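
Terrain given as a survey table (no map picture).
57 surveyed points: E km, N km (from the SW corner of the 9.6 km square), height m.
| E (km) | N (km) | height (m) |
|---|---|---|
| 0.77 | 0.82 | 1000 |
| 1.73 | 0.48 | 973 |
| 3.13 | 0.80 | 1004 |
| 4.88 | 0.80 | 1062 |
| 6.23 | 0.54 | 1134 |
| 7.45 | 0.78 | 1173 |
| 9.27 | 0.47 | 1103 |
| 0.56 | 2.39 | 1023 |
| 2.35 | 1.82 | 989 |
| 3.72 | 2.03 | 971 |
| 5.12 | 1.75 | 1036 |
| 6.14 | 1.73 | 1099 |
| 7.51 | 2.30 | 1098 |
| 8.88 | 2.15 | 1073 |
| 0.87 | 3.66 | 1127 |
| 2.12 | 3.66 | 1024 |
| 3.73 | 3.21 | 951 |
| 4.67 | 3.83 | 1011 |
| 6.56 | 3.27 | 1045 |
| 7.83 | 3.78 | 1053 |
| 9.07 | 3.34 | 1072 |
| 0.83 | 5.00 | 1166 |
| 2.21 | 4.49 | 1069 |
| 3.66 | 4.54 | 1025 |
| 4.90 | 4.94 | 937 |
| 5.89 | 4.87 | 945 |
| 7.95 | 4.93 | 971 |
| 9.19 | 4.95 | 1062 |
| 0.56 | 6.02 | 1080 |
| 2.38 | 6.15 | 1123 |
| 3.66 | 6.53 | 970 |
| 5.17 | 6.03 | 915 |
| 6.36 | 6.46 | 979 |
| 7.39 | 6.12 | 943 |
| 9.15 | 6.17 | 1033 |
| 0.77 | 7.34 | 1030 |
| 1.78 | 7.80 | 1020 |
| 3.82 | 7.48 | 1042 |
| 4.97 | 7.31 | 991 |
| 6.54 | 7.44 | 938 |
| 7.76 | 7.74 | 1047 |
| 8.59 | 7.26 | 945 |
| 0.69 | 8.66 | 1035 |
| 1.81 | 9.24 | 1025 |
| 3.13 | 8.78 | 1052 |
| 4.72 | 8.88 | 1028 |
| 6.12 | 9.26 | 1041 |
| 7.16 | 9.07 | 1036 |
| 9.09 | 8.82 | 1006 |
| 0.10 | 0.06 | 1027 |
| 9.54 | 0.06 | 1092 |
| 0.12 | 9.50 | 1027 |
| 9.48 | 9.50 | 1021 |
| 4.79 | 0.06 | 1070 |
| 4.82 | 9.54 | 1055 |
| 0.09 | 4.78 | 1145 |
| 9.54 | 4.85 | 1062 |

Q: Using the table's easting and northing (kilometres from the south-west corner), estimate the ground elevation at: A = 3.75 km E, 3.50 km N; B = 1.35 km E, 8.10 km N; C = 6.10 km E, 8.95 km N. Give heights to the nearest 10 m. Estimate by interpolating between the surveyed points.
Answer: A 950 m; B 1020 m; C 1030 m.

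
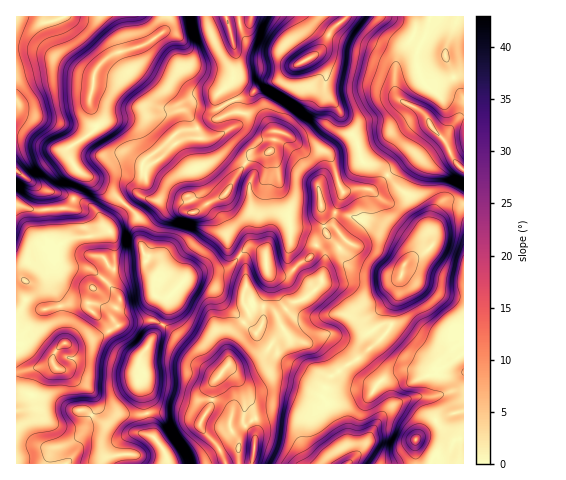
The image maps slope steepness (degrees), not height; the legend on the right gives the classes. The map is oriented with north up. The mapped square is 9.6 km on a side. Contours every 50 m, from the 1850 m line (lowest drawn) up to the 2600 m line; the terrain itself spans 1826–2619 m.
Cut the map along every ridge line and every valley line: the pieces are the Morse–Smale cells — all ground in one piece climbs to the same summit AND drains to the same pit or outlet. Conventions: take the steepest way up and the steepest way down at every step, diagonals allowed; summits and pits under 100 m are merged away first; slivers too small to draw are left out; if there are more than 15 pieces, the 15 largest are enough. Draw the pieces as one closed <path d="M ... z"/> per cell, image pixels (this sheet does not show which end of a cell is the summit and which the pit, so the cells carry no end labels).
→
<path d="M463 16l-117 0-15 15-9 18-10 7 7 5 7 12-1 18 15 20 8 19 9 10 4 20 3 3 15 5 9 8 31-22 19-20 7 7 10 20 7 8 2-1z"/><path d="M231 101l-17 9-15-3-16 2 12 14 4 15-13 0-8 4-23 20-7 3-26-1-21 12-11 2 8 8 14 7 14 12 10-9 4 0 13 4 26 5 11 8 14-5 16 12 6 11 2 14 7 8 4 3 11-9 7 1 9 7 3 18 5 2 13 0 25-20 4-10-23-7-3-4-1-19-8-20-5-33-6-10 4-8 1-12-13-13-11-5-15-2z"/><path d="M167 16l-104 0-8 5-10 2-11-1-12-5-6 1 0 185 2 2 14 5 20 0 15-2 4-4 8-18 2-12-8-9-6-15 29-23 0-7-6-16 6-35 14-13 34-11 16-10 7-8z"/><path d="M339 213l-5 1-1 10 13 18-20 15-4 24-4 6-14 13-12 3-14 12 5 17-23 26-19 9-14 0 16 15 12 3 18-13 17-4 36 19 4-11 31-19 28-28 3-4 1-17 6-14 1-16 4-14 9-11 0-4-9-10-20-11z"/><path d="M314 57l-22 10-13 13-14 2-15 13-18 7 4 10 15 2 11 5 13 13-1 12-4 8 6 10 5 33 8 20 1 19 3 4 23 8 10-11-4-27 13 5 8-21 12-3 17 1 15-14 0-2-8-6-15-5-3-3-4-20-9-10-8-19-15-20 1-18-7-12z"/><path d="M454 200l-12 2-7 9-4 13 1 21-6 7-22 12-15 65-28 28-31 19-4 12 7 2 28-1 11 3 10-12 21-9 13 0 9 4 26 0 13-3-1-12-8-12-4-12 2-8 11-2 0-123z"/><path d="M225 16l-57 0-3 13-13 11-14 8-28 8-11 10-5 8-4 24 2 11 11 11 13 0 45-5 31-8 22 3 16-8 2-1-5-14 6-9 4-12 0-11z"/><path d="M55 258l-20 8-10 15-4-3-5 1 1 131 7-1 4-4 10-29 7-6 11-3-4-9 9-13 16 0 7-2 34-17-5-7 0-5 7-15-10-13-18-16-5-2-24-1z"/><path d="M416 371l-20 2-14 7-10 12-11-3-28 1-8-1-2 9 8 11 14 28 6 18-2 9 67 0 0-25 19-18 12-6 17-4-1-38-12 2-26 0z"/><path d="M290 368l-17 4-18 13-7 0-10-7 7 24 7 8 4 10 0 14-4 29 96 1 3-3 0-6-6-18-14-28-8-11 2-10z"/><path d="M83 174l-7 21-9 13-35 2-16-6 1 74 8 3 10-15 20-8 8 9 27 2 18 14 6-13 0-29-5-10 0-6 13-14 4-7z"/><path d="M140 196l-4 0-9 10 10 10 1 20 6 19 11 4 5 5 0 8-6 13 0 7 3 4 8 2 3-1 19-20 19-7 22-2 11-11-11-12-5-22-14-12-7-3-12 5-11-8-26-5z"/><path d="M241 256l-13 12-22 2-19 7-19 21 0 14-5 13 32 28 8 13 15 10 12-13-2-16 5-13 16-18-5-12 2-38z"/><path d="M344 16l-117 0 10 39 0 11-4 12-6 9 4 12 1 2 13-3 18-14 16-4 13-13 26-14 6-7 7-15 14-13z"/><path d="M154 320l-25 2-45 21-7 2-14-1-10 11 0 9 34 22 17 24 11 4 31 0-2-16-4-14-2-21 4-9 21-29z"/>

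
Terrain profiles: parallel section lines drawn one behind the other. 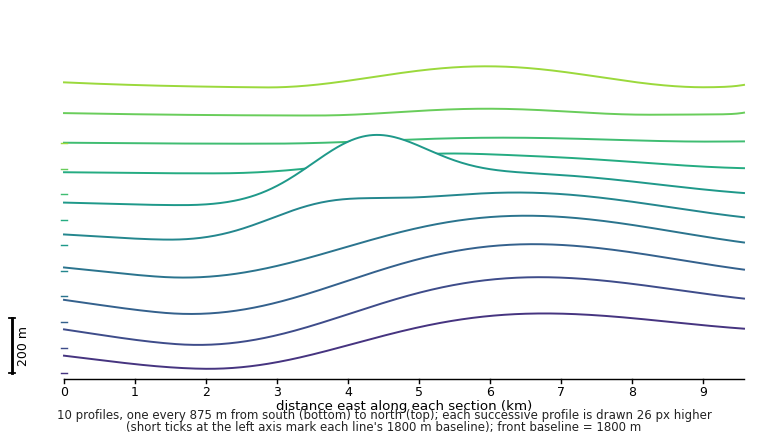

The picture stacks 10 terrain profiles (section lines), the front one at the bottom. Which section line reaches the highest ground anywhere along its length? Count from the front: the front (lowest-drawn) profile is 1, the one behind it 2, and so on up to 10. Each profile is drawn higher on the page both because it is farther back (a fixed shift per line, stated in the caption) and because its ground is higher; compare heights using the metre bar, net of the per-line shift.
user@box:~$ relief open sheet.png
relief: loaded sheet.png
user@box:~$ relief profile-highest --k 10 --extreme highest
6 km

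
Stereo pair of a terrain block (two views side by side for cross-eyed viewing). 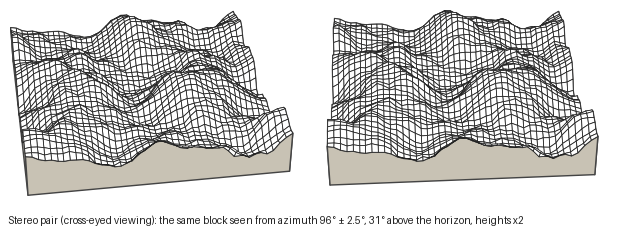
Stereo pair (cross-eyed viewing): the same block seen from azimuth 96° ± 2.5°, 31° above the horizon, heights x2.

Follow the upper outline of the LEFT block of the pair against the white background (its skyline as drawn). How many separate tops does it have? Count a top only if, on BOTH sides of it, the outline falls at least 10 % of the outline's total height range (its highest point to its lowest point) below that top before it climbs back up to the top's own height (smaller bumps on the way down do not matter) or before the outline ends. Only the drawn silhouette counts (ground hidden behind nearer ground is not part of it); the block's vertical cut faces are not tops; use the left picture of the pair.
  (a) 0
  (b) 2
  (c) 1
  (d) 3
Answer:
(b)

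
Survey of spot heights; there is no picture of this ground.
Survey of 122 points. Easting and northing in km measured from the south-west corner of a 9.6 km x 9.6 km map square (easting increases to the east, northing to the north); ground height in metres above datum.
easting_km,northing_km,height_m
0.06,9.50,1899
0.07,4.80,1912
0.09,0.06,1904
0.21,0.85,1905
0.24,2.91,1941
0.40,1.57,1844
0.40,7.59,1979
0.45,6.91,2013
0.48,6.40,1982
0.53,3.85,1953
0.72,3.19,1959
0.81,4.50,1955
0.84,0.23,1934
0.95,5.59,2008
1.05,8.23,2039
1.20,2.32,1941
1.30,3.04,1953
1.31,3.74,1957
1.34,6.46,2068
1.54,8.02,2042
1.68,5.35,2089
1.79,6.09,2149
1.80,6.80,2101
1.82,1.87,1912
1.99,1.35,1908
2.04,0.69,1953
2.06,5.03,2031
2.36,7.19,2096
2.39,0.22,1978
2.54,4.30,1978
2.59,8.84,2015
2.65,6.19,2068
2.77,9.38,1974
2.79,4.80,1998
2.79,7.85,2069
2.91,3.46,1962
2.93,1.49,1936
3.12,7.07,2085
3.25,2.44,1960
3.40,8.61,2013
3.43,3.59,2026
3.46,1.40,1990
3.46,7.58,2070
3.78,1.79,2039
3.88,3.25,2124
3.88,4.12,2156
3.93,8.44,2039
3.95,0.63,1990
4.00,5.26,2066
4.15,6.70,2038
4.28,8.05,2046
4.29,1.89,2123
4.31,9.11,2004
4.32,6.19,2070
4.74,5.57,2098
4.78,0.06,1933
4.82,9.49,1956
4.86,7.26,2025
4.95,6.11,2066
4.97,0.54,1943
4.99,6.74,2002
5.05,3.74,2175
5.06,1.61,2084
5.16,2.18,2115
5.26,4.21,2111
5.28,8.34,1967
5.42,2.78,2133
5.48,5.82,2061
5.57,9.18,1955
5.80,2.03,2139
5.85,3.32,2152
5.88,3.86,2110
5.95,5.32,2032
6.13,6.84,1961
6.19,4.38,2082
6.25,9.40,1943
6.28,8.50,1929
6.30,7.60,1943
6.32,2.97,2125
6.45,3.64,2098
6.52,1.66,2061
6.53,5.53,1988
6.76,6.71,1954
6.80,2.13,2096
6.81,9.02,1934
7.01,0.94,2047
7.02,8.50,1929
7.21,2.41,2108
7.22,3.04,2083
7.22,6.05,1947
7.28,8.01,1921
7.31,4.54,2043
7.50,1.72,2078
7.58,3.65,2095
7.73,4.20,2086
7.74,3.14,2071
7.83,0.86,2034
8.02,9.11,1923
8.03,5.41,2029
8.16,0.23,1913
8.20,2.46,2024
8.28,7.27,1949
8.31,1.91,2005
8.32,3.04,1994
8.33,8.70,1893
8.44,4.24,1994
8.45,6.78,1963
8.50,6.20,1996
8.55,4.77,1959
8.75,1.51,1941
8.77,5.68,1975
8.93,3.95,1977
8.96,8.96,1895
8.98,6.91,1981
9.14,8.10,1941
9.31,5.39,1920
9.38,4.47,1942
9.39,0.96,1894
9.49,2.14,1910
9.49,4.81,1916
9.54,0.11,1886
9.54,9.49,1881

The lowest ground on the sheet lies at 1835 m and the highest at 2175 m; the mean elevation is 2005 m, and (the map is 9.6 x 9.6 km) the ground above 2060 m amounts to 22.6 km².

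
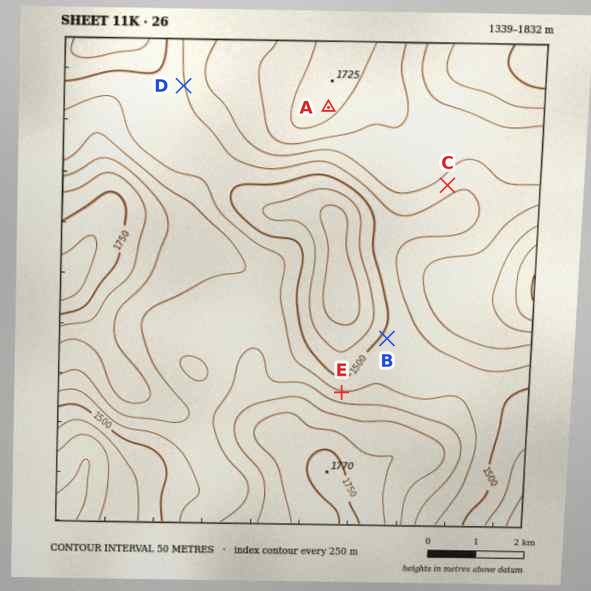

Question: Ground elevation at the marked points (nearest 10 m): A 1720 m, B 1520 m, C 1570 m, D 1550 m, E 1560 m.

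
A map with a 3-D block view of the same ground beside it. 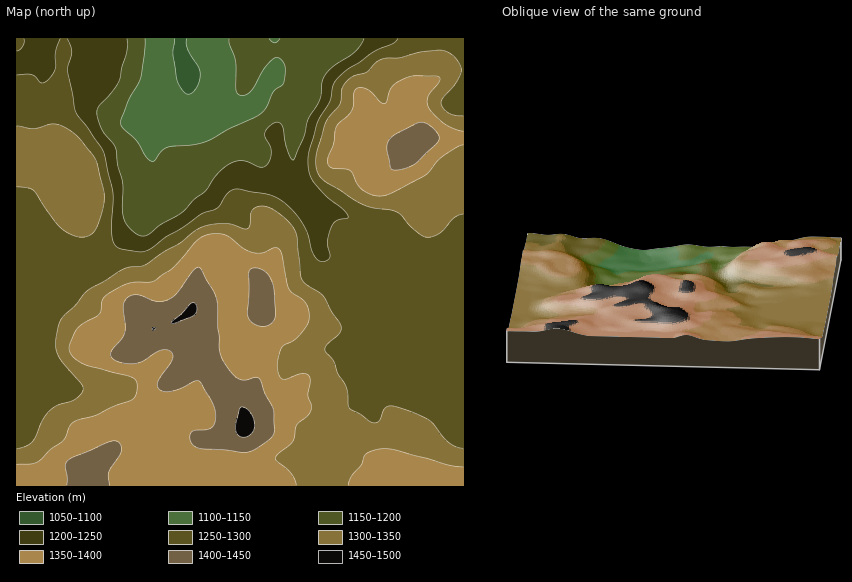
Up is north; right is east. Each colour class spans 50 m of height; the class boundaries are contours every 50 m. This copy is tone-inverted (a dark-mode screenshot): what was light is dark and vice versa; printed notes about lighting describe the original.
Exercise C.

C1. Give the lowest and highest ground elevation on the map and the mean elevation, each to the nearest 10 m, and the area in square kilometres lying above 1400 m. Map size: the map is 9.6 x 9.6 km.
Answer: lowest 1100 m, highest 1460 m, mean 1300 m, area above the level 8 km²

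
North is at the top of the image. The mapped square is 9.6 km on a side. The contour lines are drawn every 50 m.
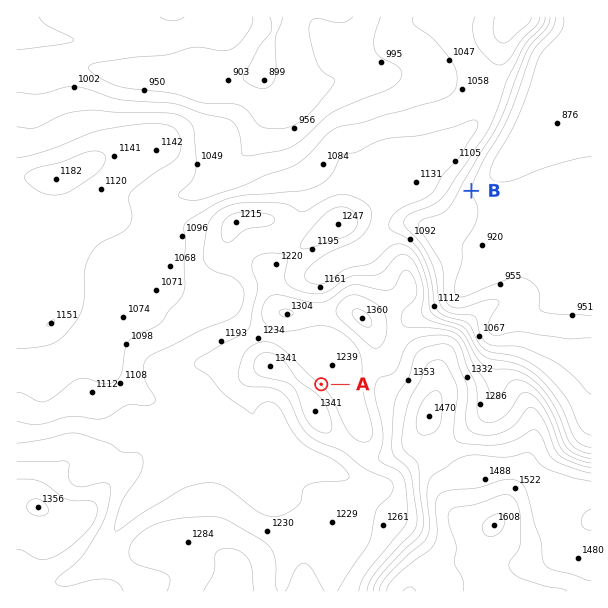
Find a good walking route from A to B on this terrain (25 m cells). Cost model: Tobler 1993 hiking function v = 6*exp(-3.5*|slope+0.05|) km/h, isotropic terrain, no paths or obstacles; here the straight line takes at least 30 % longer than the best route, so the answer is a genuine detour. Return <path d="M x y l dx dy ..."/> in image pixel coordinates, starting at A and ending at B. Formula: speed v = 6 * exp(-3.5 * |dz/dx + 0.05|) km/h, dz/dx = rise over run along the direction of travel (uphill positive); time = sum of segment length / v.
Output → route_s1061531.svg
<path d="M321 384l-1-3 0-51 1-3 0-15 5-9 27-27 12-6 9-9 15-30 13-13 9-5 32 0 12-6 16-16"/>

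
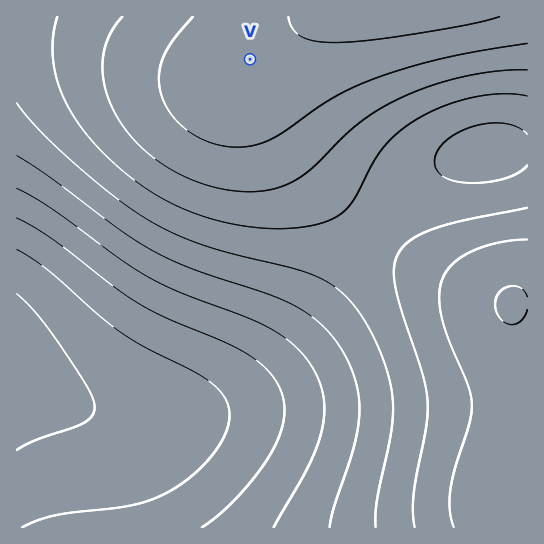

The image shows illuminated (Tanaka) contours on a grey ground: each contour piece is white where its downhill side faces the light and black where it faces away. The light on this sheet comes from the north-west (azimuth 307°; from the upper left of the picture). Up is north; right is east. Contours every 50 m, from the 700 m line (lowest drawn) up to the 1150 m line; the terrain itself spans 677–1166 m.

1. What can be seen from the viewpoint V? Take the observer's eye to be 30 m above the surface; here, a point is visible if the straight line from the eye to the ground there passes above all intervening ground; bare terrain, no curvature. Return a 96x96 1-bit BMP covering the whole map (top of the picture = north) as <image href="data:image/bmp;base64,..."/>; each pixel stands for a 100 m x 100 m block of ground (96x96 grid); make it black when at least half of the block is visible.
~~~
<image width="96" height="96" href="data:image/bmp;base64,Qk2+BAAAAAAAAD4AAAAoAAAAYAAAAGAAAAABAAEAAAAAAIAEAAATCwAAEwsAAAIAAAAAAAAA////AAAAAAAAAAAAAf///////wAAAAAAAH///////8AAAAAAAB///////+AAAAAAAA////////AAAAAAAAP///////gAAAAAAAH///////wAAAAAAAD///////4AAAAAAAA///////8AAAAAAAAf//////8AAAAAAAAP//////8AAAAAAAAH//////8AAAAAAAAD//////8AAAAAAAAB//////8AAAAAAAAA//////8AAAAAAAAA//////8AAAAAAAAAf/////8AAAAAAAAAP/////8AAAAAAAAAH/////8AAAAAAAAAH/////8AAAAAAAAAD/////8AAAAAAAAAD/////8AAAAAAAAAB/////8AAAAAAAAAB/////8AAAAAAAAAA/////4AAAAAAAAAA/////4AAAAAAAAAA/////wAAAAAAAAAA/////gAAAAAAAAAAf////gAAAAAAAAAAf////AAAAAAAAAAAf////AAAAAAAAAAAf///+AAAAAAAAAAAf///+AAAAAAAAAAAf///+AAAAAAAAAAAf///+AAAAAAAAAAAf///+AAAAAAAAAAAf////AAAAAAAAAAAf////AAAAAAAAAAAf////AAAAAAAAAAAf////gAAAAAAAAAAf////gAAAAAAAAAAf////wAAAAAAAAAAf////wAAAAAAAAAAf////4AAAAAAAAAAf////8AAAAAAAAAAf////8AAAAAAAAAAf////8AAAAAAAAAAf////8AAAAAAAAAAf////8AAAAAAAAAAf////8AAAAAAAAAAf////8AAAAAAAAAAf////8AAAAAAAAAAP////8AAAAAAAAAAP////8AAAAAAAAAAH////8AAAAAAAAAAD////8AAAAAAAAAAB////8AAAAAAAAAAAf///8AAAAAAAAAAAH///8AAAAAAAAAAAA///8AAAAAAAAAAAAH//8AAAAAAAAAAAAAf/8AAAAAAAAAAAAAD/8AAAAAAAAAAAAAAP8AAAAAAAAAAAAAAA8AAAAAAAAAAAAAAAMAAAAAAAAAAAAAAAAAAAAAAAAAAAAAAAAAAAAAAAAAAAAAAAAAAAAAAAAAAAAAAAAAAAAAAAAAAAAAAAAAAAAAAAAAAAAAAAAAAAAAAAAAAAAAAAAAAAAAAAAAAAAAAAAAAAAAAPwAAAAAAAAAAAAAB/8AAAAAAAAAAAAAH/+AAAAAAAAAAAAAf//AAAAAAAAAAAAA///gAAAAAAAAAAAD///wAAAAAAAAAAAH///4AAAAAAAAAAAP///8AAAAAAAAAAAP///+AAAAAAAAAAAf////AAAAAAAAAAA/////gAAAAAAAAAA/////4AAAAAAAAAB/////+AAAAAAAAAB//////gAAAAAAAAB//////8AAAAAAAAD///////gAAAAAAAD///////8AAAAAAAD////////8AAAAAAB///////////8AAAB//////////4AAAAA//////////gAAAAAP/////////gAAAAAD/////////AA="/>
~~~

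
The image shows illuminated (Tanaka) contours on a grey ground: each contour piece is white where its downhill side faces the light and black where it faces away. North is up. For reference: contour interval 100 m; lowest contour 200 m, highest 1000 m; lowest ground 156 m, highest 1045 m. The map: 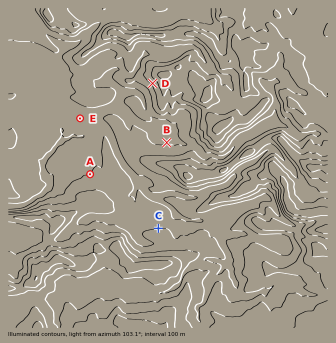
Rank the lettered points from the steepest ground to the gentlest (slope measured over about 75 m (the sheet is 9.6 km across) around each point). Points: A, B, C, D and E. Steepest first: D C A B E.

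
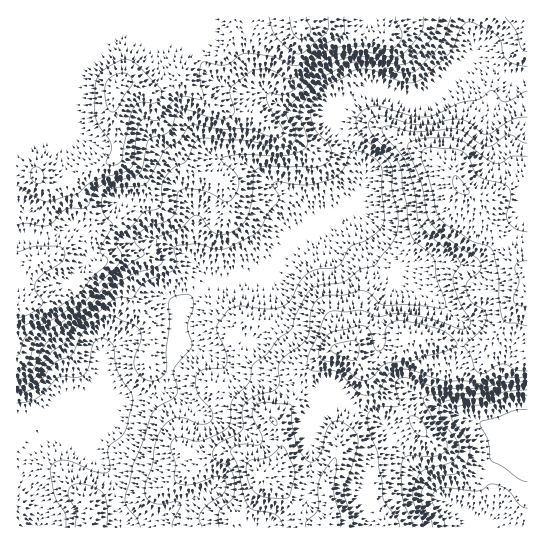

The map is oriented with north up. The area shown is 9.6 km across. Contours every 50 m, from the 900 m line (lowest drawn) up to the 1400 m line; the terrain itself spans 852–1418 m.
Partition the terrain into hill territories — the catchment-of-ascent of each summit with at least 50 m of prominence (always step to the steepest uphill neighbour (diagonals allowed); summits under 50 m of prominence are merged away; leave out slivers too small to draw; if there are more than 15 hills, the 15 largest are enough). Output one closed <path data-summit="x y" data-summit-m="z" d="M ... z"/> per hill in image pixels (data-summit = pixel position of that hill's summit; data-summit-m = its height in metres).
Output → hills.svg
<path data-summit="114 89" data-summit-m="1418" d="M201 16l-185 1 1 511 22-1 0-25-7-13-12-14 0-9 13-21 18-16 8-27 3-5 5-2 35 0 9 4 19 0 27-4 10-6 5-28 13-16 18 2 24-12 23 5 7-9 4-10 2-38-2-6-13 1 22-11 32-34 47-24 7-7 5-12 3-9-1-12-24-40-11-10-3-6-24 0-11-2-11-6-16-13-28-1-14-7-12-10-10-20 2-12z"/><path data-summit="527 295" data-summit-m="1318" d="M473 59l-6 1-37 32-8 4-20 1-21-6-14 0-18 10-6 6-6 12 0 8 12 18 15 28 0 8-5 16-10 12 7 10 9 32 8 11 20 18 41 17 26 24 3 8-3 24-5 12 0 17 2 25 7 8-9-2-24-12-12-2-5 2-27 28 18 29 31 32-17-15-10-6-24-1-11 3-7 7-4 12 5 36 2 2 111 0 10-13 2-8-4-37 6-11 7 0 12 5 14-1 0-386-17 0-21-12z"/><path data-summit="261 474" data-summit-m="1236" d="M191 345l-6 0-12 13-6 31-6 4-31 6-19 0-9-4-35 0-8 7-7 24-4 7 26 8 35 32 6 13 1 23 5 19 248 0-6-38 4-12 7-7 11-3 24 1 10 6 13 11-27-28-22-35-8-6-25-10-4-7-43-16-32-3-37-8-24-20z"/><path data-summit="349 350" data-summit-m="1269" d="M350 209l-48 24-32 34-22 11 13-1 2 6-2 38-4 10-7 9-23-5-20 10-11 2 18 9 20 17 37 8 32 3 38 13 6 4 3 6 25 10 11 11 28-27 5-2 12 2 32 15-6-9-2-25 0-17 5-12 3-22-3-10-26-24-41-17-20-18-10-16-7-27z"/><path data-summit="301 29" data-summit-m="1414" d="M374 16l-172 0-1 26-2 12 10 20 12 10 18 8 24 0 16 13 15 7 31 1 3 6 9 8 0-8 6-12 26-18-4-12 0-12 3-12 1-32z"/><path data-summit="87 502" data-summit-m="998" d="M54 433l-7 0-10 8-9 10-8 15 0 9 12 14 7 13 0 25 80 1-4-42-6-13-27-26z"/><path data-summit="527 17" data-summit-m="1123" d="M527 16l-57 0-1 14 4 21-4 7 21 7 21 12 16-1z"/>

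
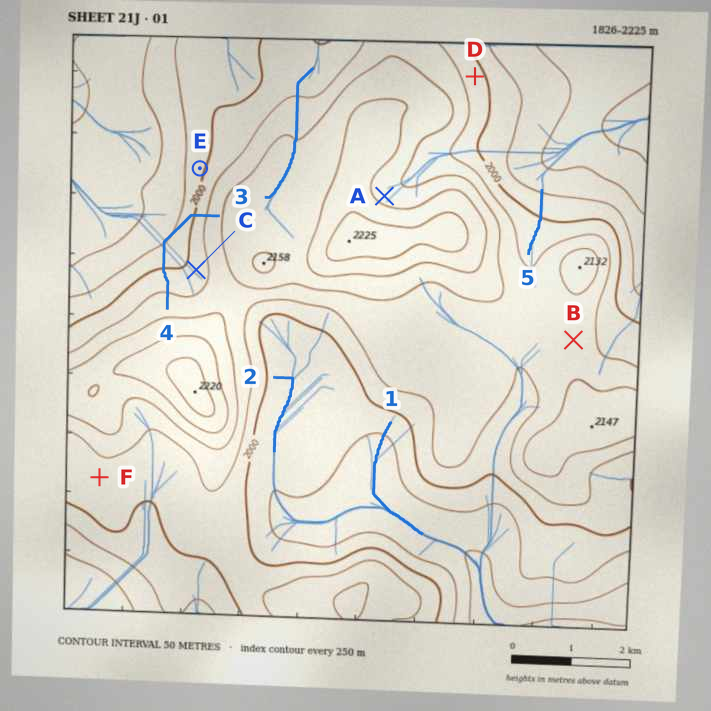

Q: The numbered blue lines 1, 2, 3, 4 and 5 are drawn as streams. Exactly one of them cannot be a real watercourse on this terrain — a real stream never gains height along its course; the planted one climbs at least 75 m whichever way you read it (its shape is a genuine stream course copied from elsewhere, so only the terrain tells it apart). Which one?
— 4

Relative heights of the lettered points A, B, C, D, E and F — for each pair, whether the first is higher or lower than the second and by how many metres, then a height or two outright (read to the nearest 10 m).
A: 140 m higher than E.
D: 110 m lower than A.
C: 110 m lower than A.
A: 90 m higher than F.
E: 80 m lower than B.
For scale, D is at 2020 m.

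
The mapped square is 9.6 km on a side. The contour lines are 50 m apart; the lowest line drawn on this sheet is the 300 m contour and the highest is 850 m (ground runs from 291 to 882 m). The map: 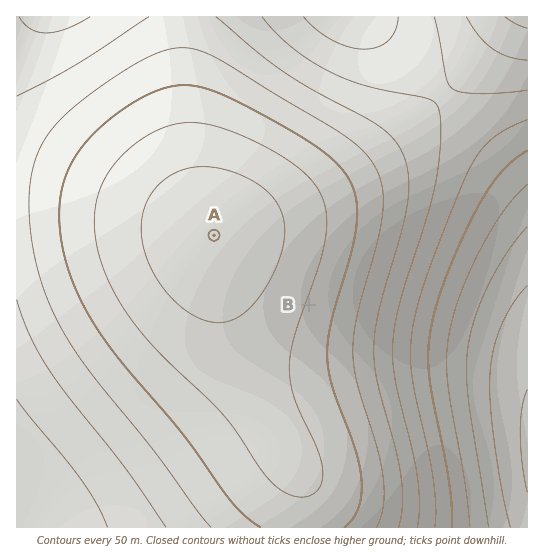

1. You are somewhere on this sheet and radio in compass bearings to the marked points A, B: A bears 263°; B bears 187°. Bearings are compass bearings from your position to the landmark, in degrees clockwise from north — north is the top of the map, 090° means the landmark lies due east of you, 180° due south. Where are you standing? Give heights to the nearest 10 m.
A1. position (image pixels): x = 319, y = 222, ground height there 810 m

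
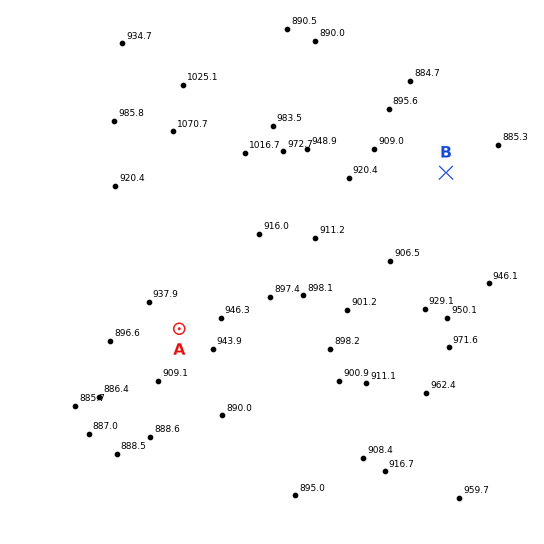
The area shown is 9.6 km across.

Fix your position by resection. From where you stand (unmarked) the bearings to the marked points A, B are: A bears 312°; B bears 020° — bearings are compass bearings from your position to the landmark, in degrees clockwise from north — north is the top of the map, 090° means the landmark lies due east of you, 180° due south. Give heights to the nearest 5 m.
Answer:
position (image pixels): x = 337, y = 471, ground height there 900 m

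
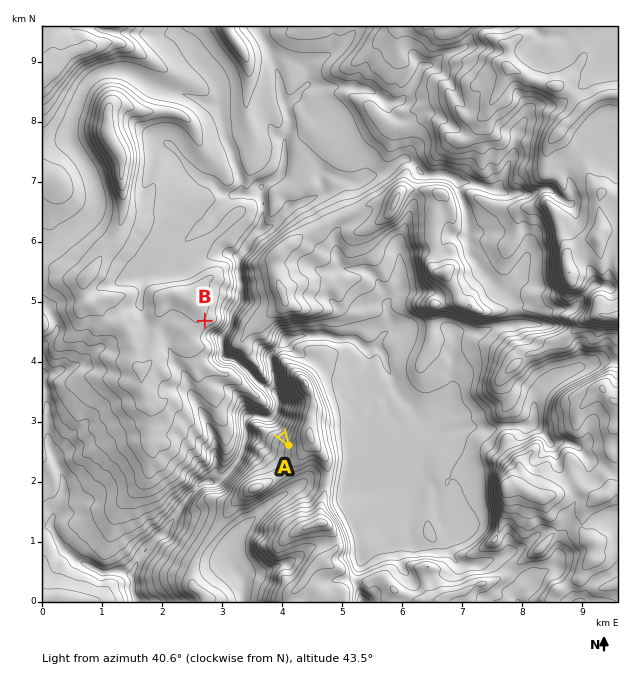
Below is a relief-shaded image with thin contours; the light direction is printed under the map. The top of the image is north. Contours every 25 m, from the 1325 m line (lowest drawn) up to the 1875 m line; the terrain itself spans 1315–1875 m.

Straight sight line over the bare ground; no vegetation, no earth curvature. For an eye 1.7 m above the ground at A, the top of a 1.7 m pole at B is in view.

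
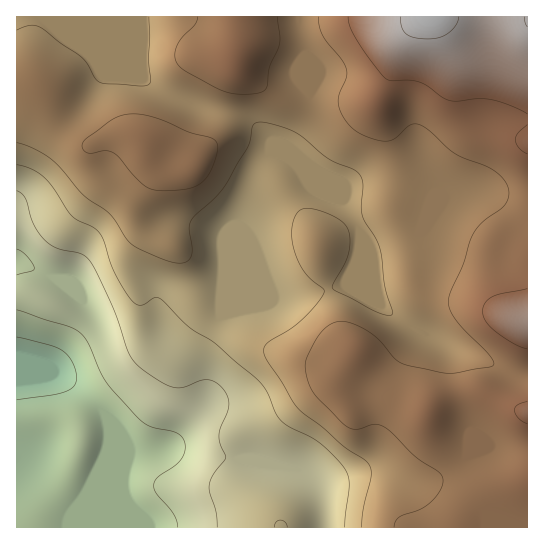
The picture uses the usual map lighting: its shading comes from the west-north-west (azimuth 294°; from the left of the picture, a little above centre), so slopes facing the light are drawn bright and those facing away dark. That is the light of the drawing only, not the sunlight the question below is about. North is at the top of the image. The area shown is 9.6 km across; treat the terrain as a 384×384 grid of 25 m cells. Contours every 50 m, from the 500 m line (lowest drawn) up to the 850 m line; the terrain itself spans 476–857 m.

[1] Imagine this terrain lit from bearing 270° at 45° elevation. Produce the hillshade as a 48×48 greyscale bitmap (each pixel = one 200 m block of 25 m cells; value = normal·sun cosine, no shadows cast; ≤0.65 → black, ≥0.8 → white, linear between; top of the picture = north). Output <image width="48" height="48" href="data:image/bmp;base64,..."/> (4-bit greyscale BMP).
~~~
<image width="48" height="48" href="data:image/bmp;base64,Qk32BAAAAAAAAHYAAAAoAAAAMAAAADAAAAABAAQAAAAAAIAEAAATCwAAEwsAABAAAAAAAAAAAAAAABEREQAiIiIAMzMzAERERABVVVUAZmZmAHd3dwCIiIgAmZmZAKqqqgC7u7sAzMzMAN3d3QDu7u4A////AGZVVmZmZnmqqqqZmGQiWe/8p2Z3dlVmZnZlVmZmZomqqqmZh2QiWe/8l2Z3dmZmZndmVWZmaJmamZmYdlQzat/8l3d3d2Zmd3d3ZVZmiZmZmZh3ZVRFet/sl3d4d3d3d3eIdUVmiZiZqYdmVVVWit7bmIiHd3d3iGeIhkVmeIiJqodlVmZnm93LqYh3Zmd4iGZ5l0RWZ3eKu5dmZmZ4rNypmZh2VWZ3iGZ5mENWZ3eKy5dmZ3d5zdqHiZh1VWZniGZ4mENGeHeJu6h3eIiKzclmiZhkRFZ4mWZ4h0NWiYd4mZiIiZmrzbdVeJhjNFeJmXd3dkRoqpd3eImZmru7y5ZVeJhjNGiaqXdndmaKqodmZniZq93bqXVWd4hkRXiIiGZneImqqYd1VniavO7bl2VWZ3h1VndmZmZnmru6mYh1VXiave7Kh1VVZndlV3ZUVmZnnNy6mYdlVnmrzdyph2VEVWZUVnZWd2ZnrdyqqYdmZoq7vMuYiHZDREREV4iIiHd4rMuruXZ3d5qqqqqYiIZCIiM0aKqqmXd4mqmsuGZ4iImZiZqpmIYxASNWmru6mHeIiIi9yGaIh3iHd4q7qHQgAkV5rMu5iHh3ZmnOyGaIhmZmZ4m7qFMRNXeJvMuph3d2RGrvx1aIdVZmZnmrqFIkaJiJq7qYd3ZURYz+plaIdVVmZnial0RWiph4q7mHdmVEVq79lleIZEVmZnmZdVVmm5dnmql3Z2ZWaM/8hmeHU0VmZoqpZEVnq4Znmph3d3d3ec/rh3h1MTVmZ5u5YzVnqoZniZh3d5mYeK3bmIhzACVmaKu5YyRXqoZniZh3d6q5d5vcqIdSACVmaKu5UyNYqXZniZh2d6u6h4rdp2ZSADVmeauoUyRpqHZmeJh2Z6q6mIrMllVDESRmeKqXUzWJl2ZmeIh3d5qqqpq7hUREIRNWeJmGVFeal2VmZ4iHd5q7y7qZhlVEIQFGeIdlVWiqhlVmZneIiJq83LmHd2ZUMAAleHZVZmiqh2VWZmeImZq93Kh3iHZlQQAUeHVWZmiql2VmZmeJmYm8y5dniHZmUgADZ2VWZ3iZh2Vmd3eJmYmrunZoh2VmYwACVmZniHeIhlVnd3iJmYiaqXZnh2VWZCABNWZ4mId3dVV4iIiJiIiIiHd3d2VEVDEAJWeJmYiHVEV5mIeIiHd3Z3eHdlQzNEMiNneIiZmHQzaJmHd3d3dlVWiHZUMjNWVEZ3d3iaqXQjaJh2Znd3dlM1d3ZDM0V3dmZ2VWiaunQjeZdlZnd3ZUIjVmVEVmeJhlVURWibuoU0eIdlZnd2ZUISRWVniImZhkIjRWeaupdVeIdmZnd2ZDISRmZoqpmZhjESRWaKu6h2Z3dlVmZmVDMjVmZqy6mIhSECRWeazLl2ZnZlVmZlVDNFZmZq3KiIhjIRNGirzLl2ZmVVVmd2VEVmZmZpy5iIhkMRJHm7y6mHZlVEVnd2VVZmZmZpu5iJh1MhJYu7uqmHZlREVnd2ZmZmZmZpuoiJh1MhNpvLqpmHdlREVndw=="/>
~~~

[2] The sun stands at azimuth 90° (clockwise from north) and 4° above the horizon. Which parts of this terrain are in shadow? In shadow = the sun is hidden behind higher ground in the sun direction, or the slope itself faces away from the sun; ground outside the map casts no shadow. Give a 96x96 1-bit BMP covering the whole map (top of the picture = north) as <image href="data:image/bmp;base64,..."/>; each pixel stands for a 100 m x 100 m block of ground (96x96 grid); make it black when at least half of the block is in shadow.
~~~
<image width="96" height="96" href="data:image/bmp;base64,Qk2+BAAAAAAAAD4AAAAoAAAAYAAAAGAAAAABAAEAAAAAAIAEAAATCwAAEwsAAAIAAAAAAAAA////AAAAAAAAAAAPgAAD//AAAAAAAAAHAAAD//AAAAAAAAAAAAAD//AAAAAAAAAAAAAH//AAAAAAAAAAAAAH//AAAAAAAAAAAAAH//AAAAAAAAAAAAAH//AAAAAAAAAAAAAH//AAAAAAAAAAAAAP//AAAAAAAAAAAAAP//AAAAAAAAAAAAAP/+AAAAAAAAAB4AAP/8AAAAAAAAAH4AAP/4AAAAAAAAAP8AAf/wAAAAAAAAAP8AB//gAAAAAAAAAP8AD//gAAAAAAAAAH8AP//AAAAAAAAAAD8Af//AAAAAAAAAAAAB///AAAAAAAAAAAAH//+AAAAAAAAA4AAf//+AAAAAAAAB4AD///8AAAAAAAAD4AH///wAAAAAAAADwAP///gAAAAAAAADAAP///AAAAAAAAAMAAf//+AAAAAAAAf8AAf//+AAAAAAAD/4AAf//8AAAAAAAD/4AAP//4AAAAAAAH/4AAP//wAAAAAAAH/xgAP//wAAAAAAAP//gAH//gAAAAAAAP//wAD//gAAAAAAAH//wAA8AAAAAAH/AD//wAAAAAAAAA//AA//wAAAAYAAAD/+AAH/wAAAB/AAAP/8AAH/wAAAD/gAAf/4AAH/wAAAD/gAAf/wAAH/wAAAB/wAAf/wAAP/wAAAA/wAAP/gAAP/gAAAAPgAAD/gAAf/gAAAAAAAMB/AAA//gAAAAAAAcA+AAB//AAAAAAAA8AOAAD//AAAAAAAA8AAAAH//AAAAAAAA8AAAAP/+AAAAA8AA8AAAAP/+AAAAB8AA4AAAAf/+AAAAD8AA4AAAA//+AAAAH8AA4AAAA///AAAAP8AA4AAAB8//gAAAP8ABwAAAD8f/gAAAP8AAwAAAD8P/gAAAP8AAAAAAD8P/gAAAH4AAAAAAB8P/gAAADwAAAAAAA8P/AAAAAAAAAAAAAcf/AAAAAAAAAAAAA//+AAAAAAAAAAAAD//AAAAAAAAGAAAAD//AAAAAAAAOAAAAD//AAAAAAAAOAAAAD//AAAAAAAAEAAAAD/+AAAAAAAAAAAAAD/+AAAAAAAAAAAAAD/8AAAAAAAAAAAAAD/8AAAAAAAAAAAAAD/4AAAAAAAAAAAAAA/4AAAAAAAAAAAAAADwAAAAAAAAAAAAAAAAAAAAAAAAAAAAAAAAAAAAAAAAAAAAAAAAAAAAAAAAAAAAAAAAAAAAAAAAAAAAAAAAAAAAAAAAAAAAAAAAAAAAAAAAAAAAAAAAAAAAAAABgAAAAAAAAAAAAAAHwAAAAAAAAAAAAAAP4AAAAAAAAAAAAAAP4AAAAAAAAAAAAAAP4AAAAAAAAAAAAAAH4AAAAAAAAAAAAAAH8AAAAAAAAAQAAAAH+AAAAAAAAD4AAAAP+AAAAAAAAH8AAAAf/AAAAAAAAH8AAAA//AAAAAAAAP8AAAA//AAAAAAAAP8AAAB/+AAAAAAAAH8AAAD/+AAAAAAAAH8AAAD/+AAAAAAAAD4AAAD/8AAAAAAAAD4AAAH/wAAAAAAAAD4AAAH/gAAAAAAAAD4AAAH/AAAAAA="/>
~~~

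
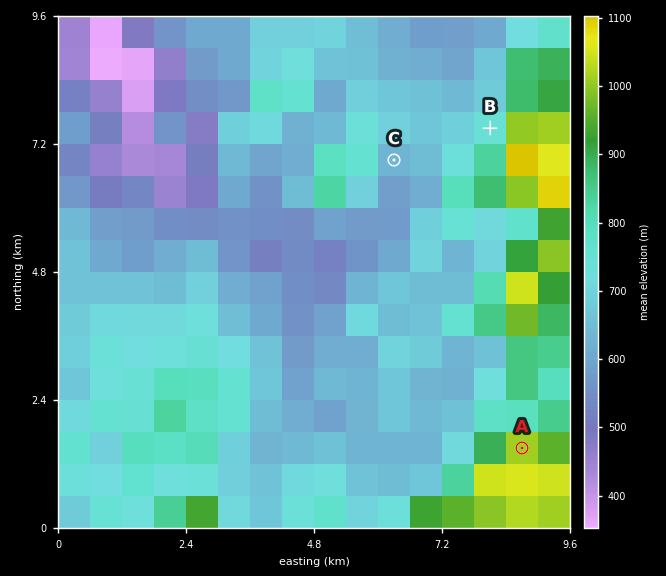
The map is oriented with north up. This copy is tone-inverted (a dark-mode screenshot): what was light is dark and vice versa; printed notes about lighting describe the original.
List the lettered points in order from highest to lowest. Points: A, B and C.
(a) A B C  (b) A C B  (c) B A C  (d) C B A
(a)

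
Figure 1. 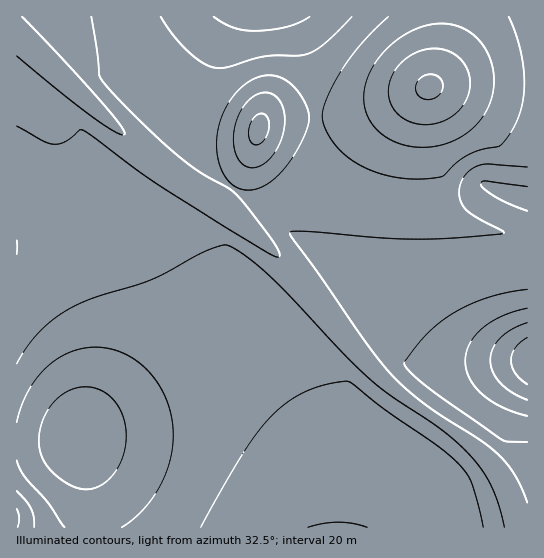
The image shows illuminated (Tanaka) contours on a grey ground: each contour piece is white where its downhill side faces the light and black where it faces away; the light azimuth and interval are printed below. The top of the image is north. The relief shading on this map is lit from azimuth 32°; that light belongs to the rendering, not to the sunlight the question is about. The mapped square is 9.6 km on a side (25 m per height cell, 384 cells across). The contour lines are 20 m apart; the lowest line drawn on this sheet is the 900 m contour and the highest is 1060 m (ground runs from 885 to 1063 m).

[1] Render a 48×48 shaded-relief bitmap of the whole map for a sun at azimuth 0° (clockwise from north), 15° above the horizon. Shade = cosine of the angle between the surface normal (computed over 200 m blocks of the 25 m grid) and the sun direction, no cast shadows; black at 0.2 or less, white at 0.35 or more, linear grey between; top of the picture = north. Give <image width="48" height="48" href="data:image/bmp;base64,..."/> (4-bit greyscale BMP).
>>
<image width="48" height="48" href="data:image/bmp;base64,Qk32BAAAAAAAAHYAAAAoAAAAMAAAADAAAAABAAQAAAAAAIAEAAATCwAAEwsAABAAAAAAAAAAAAAAABEREQAiIiIAMzMzAERERABVVVUAZmZmAHd3dwCIiIgAmZmZAKqqqgC7u7sAzMzMAN3d3QDu7u4A////AHd4iIiId3ZmZVVVVVVVVVVVVVVVVmZUV4iIiIiId3ZmZVVVVVVVVVVVVVVVVmZEZ7qZiIiId3ZmZlVVVVVVVVVVVVVVVmU0aLqZiIiId3dmZmVVVVVVVVVVVVVVVmQ1eKmYiIiHd3dmZmVVVVVVVVVVVVVVZkJGiYiIh3d3d3ZmZmZVVVVVVVVVVVVVVCJYmHd3d3d3d2ZmZmZlVVVVVVVVVVVVMiV6p2ZmZmZmZmZmZmZmVVVVVVVVVVVTElermGZmZmZmZmZmZmZmZVVVVVVVVVQhJYu6iVVVVVVVZmZmZmZmZVVVVVVVVCETabypmlRVVVVVVVZmZmZmZlVVVVVVQhJXrLqaq0RERERFVVVWZmZmZlVVVVVTETaLupmavERERERERVVVZmZmZlVVVVUxJHm7mImavEQzMzRERVVVVmZmZVVVVVMSR6qYd4iaq0MzMzNERFVVVVZmVVVVVUEleqhmZ3eImUMzMzM0RFVVVVVVVVVVVCJHmXZmZmZmZkQzMzNERFVVVVVVVVVVUiR5l1VVVVVEQ0RDMzNERFVVVVVVVVVVIUaZdVVVVEMyIUREQ0RERFVVVVVVVVVTE2iXVVVVRDMhAFRERERERVVVVVVVVVVBNYl1VVVURDIhAFVEREREVVVVVVVVVVQSV5hlVVVURDMhAFVVRERFVVVVVVVVVUIkeYZVVVVVRDMiEVVVVVVVVVVVVVVVVSE2iWVVVVVVREQzIlVVVVVVVVVVVVVVUhNol1VVVVVVVUREM2VVVVVVVVVVVVVUITWJdVVVVVVVVVVERGZVVVVVVVVVVVVCE1iYVVVVVVVVVVVVVWZlVVVVVVVVVVMQJYmGVVVVVVVVVVVVVWZmVVVVVVVVVTEDWJhlVVVVVVVVVVVmeGZmZVVVVVVVQgE1iYZVVVVVVURVVWeImWZmZVVVVVVTECRoh1VVVVVUREREVomZqmZmZlVVVVUhE1eHVEVVVVVEREREV4mZmGZmZmVVVUISRol0I0RVVVREREREVnh2VGZmZmVVUxE1iZdCEjRVVVRERDMzNEQyEWZmZmZlMRRpqXQxESRFVVREQzMzIRAAAVZmZmZTEkeal1UyESNFVVREMzMjIQAAElVWZmUhJXqoZmVDIiNFVVREMyIiIQASNFVVZlITWKqGZmZlQzRVVVREMiISIiI0VVVVVCE2ipdmZnd3ZVVVVVVEMiERIjNEVVVVQhNoqXZmZniJmHZmZlVUQyIRIjNEVVVUIUaal2ZmZ3iaupd2ZmZVRDMiMzRFVVVCFGmpdmZmd3iry6mHd2ZmVVREREVVVlQiR5qWZmZnd3irzLmId3d3d3ZmZmZmZkIkeahmZmZ3d4iavLqYiHeIiIiIh3dmZhJHmoZmZmd3d4iau7qYiIiImZqqmId3ZiR5qGZmZnd3eIiZqqqZiIiJmqqqqYh3dleqhmZmZnd3eIiZqqmZmImZmqqqqZiHd3qoZmZmZ3d3iIiZmZmZmZmZmaqqqZiHd5uWZmZmZ3d3iIiJmZmZmZmZmZqqmYiHdw=="/>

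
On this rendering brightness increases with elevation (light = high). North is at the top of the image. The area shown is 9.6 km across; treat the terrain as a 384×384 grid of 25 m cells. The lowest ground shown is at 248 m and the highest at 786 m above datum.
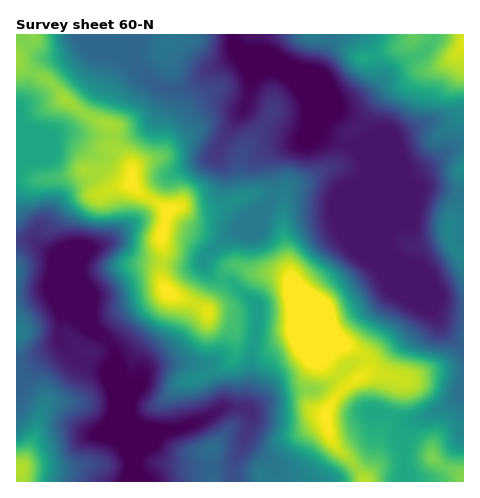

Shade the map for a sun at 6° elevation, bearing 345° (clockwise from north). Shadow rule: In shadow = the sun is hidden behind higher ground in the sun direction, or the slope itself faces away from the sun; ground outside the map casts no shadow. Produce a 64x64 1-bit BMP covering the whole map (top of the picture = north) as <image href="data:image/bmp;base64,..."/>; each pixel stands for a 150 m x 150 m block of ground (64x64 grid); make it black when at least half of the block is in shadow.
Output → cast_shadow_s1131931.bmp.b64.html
<image width="64" height="64" href="data:image/bmp;base64,Qk0+AgAAAAAAAD4AAAAoAAAAQAAAAEAAAAABAAEAAAAAAAACAAATCwAAEwsAAAIAAAAAAAAA////AAAAAAA+HwAAAH8AEDw+AAAA/wA4AAAAAAD/ABAAAAAAAf4AAAAAAAGD/AAAAOAAAcP4AYAB+B/zwHD/wAH4H//gAf/wA/g//+AD//gH+D//8AP/+AP4H//4B//8AAAH//gD//wAAAP//BP//AAAAf/8efh8AAAf//x8YBwAAD///H4ADAAAP//x/wAAYAB//oH/AADwAP/+gL8AAPgB//6ADAAAeAP//IAAAAAYA//8AAAAAAAH//wAAAAAAAP/jAAAAAAAB3+AMAAAAAH/DwBwAAAAJ/8AAHAAAAB//wAA8AAAAH//AAHgAAAAf/8AAwAAAAAf/gPgAAAAAB/+B/AAAAAAP/8H8AAAAAB//43wAAAAAP//w/AAAAAA///D4AAAAAD//+PAAAAAAP//48EAAAAA///zwcAAAAD///AA4AAAAP8HwAAgOAAA/wGAAAA8AAAfAAAAABwAAAAADAAADgAAAAAeAAAAAHAAAA4wAAAA+AAAAHAAAA/8AAAAeAAAD/8AAAB4AAAfzwcAADgAAD//H4AACAAAP/8fwAAAAAB//w+AAAAABP//QwAAAAAf///gAAADAD////AAAAAAP///8AAAAAB/8P/AAAAAAP/4fwAAAHAB//4MAAAAeAH//gAAAAD4A/4OABgAAHgH/AAAAAAAOH/4AAAAAAAIAAAAAA=="/>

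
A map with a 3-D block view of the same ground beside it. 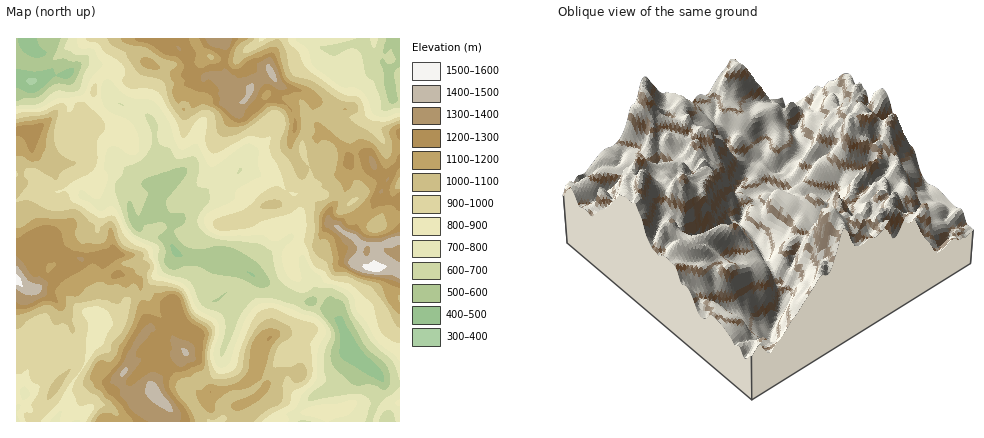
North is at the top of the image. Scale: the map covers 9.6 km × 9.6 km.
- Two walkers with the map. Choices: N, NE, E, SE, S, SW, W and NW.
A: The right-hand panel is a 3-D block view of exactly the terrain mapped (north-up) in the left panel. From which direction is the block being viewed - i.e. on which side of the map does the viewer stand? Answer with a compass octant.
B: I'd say SE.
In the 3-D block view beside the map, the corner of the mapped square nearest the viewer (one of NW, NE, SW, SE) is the SE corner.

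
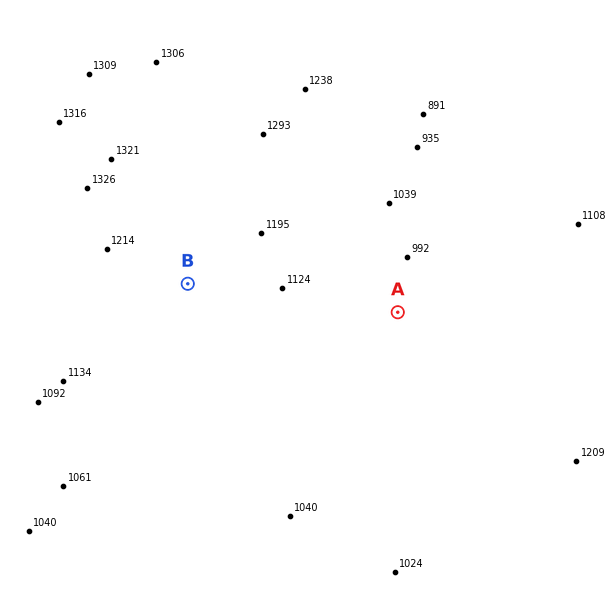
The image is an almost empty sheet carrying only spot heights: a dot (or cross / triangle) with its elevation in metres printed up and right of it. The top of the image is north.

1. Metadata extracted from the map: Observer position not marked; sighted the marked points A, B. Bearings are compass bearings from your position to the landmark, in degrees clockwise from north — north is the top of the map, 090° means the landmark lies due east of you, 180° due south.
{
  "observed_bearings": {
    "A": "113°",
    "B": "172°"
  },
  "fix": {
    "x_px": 179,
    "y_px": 219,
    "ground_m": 1210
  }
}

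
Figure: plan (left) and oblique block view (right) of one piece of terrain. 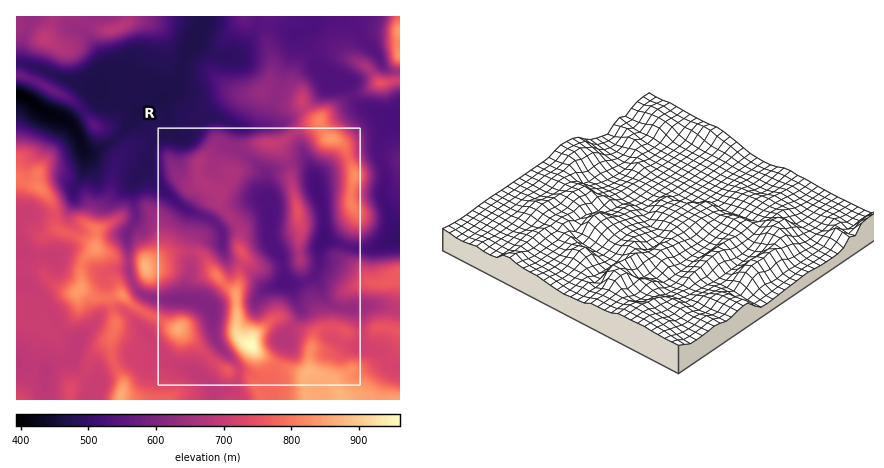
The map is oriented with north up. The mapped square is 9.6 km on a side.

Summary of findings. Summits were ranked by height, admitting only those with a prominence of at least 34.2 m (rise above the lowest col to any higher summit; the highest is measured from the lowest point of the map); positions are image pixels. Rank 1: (252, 344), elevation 961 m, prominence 568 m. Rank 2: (146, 268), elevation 875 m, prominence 178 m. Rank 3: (178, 328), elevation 863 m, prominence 143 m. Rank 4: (330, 138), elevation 845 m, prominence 220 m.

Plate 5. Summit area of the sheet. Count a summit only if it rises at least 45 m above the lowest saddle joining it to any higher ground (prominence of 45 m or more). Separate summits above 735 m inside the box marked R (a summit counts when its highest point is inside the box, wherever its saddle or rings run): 5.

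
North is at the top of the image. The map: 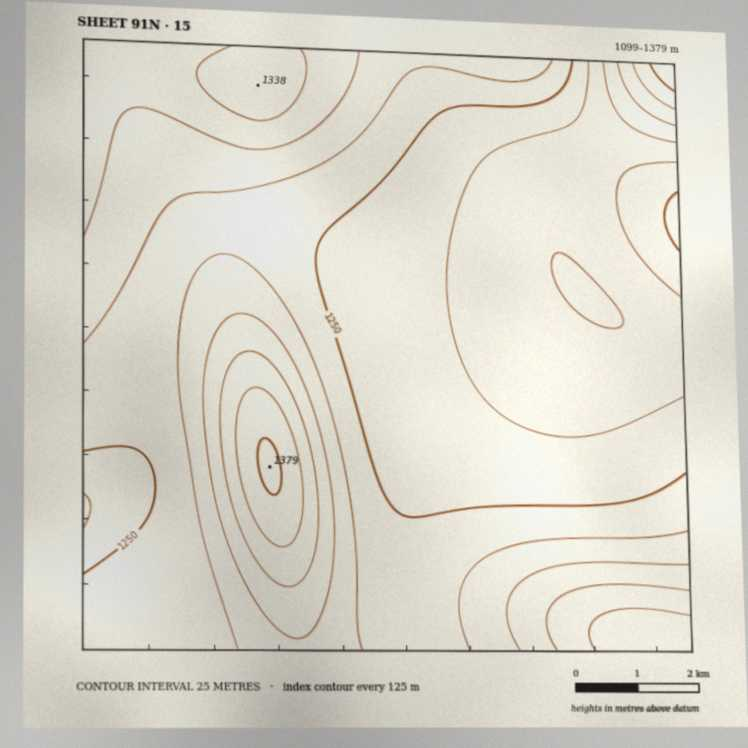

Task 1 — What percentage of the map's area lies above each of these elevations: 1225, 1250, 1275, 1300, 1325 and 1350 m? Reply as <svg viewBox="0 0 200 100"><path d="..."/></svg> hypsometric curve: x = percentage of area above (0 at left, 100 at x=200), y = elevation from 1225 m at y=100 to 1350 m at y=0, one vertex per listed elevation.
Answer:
<svg viewBox="0 0 200 100"><path d="M163 100l-43-20-50-20-32-20-21-20-11-20"/></svg>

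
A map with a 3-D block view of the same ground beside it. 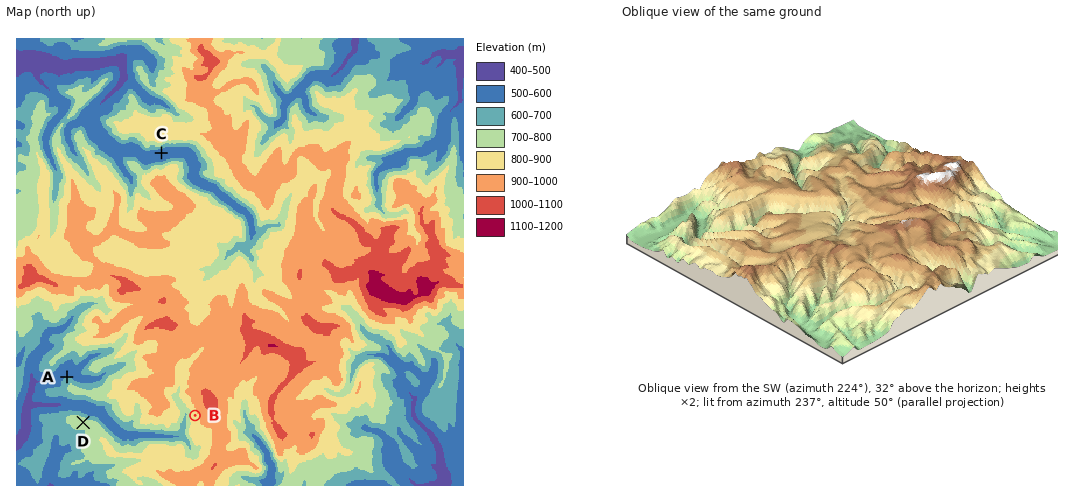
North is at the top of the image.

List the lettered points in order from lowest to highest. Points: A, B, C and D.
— C A D B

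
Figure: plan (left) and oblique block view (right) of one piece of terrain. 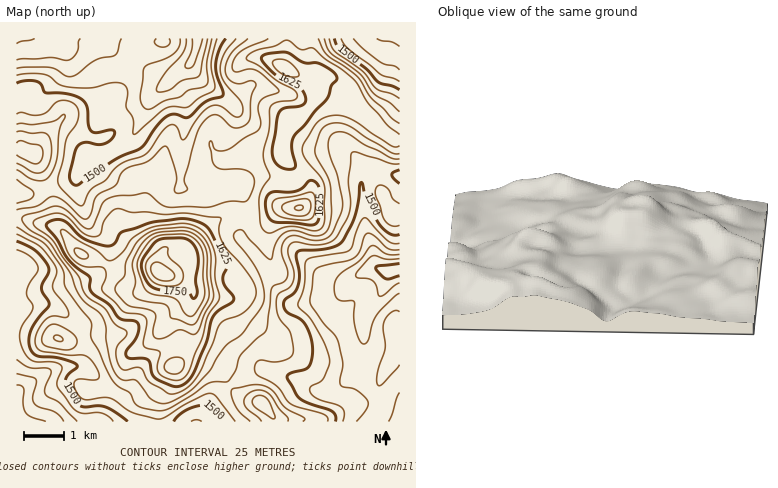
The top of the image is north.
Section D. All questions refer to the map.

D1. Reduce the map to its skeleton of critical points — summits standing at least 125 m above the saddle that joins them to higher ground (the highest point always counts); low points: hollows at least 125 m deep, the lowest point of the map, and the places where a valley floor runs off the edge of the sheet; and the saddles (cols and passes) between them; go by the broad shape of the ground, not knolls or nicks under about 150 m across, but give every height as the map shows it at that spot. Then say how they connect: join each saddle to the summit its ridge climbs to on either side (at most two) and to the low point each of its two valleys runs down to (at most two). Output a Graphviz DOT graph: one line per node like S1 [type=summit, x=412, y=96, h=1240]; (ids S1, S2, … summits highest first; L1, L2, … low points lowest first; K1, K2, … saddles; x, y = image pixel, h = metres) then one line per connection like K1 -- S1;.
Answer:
graph terrain {
  S1 [type=summit, x=160, y=272, h=1818];
  L1 [type=low, x=396, y=270, h=1363];
  L2 [type=low, x=16, y=422, h=1376];
  L3 [type=low, x=198, y=38, h=1390];
  L4 [type=low, x=400, y=38, h=1417];
  K1 [type=saddle, x=286, y=38, h=1597];
  K2 [type=saddle, x=248, y=216, h=1581];
  K3 [type=saddle, x=230, y=386, h=1549];
  K1 -- S1;
  K1 -- L3;
  K1 -- L4;
  K2 -- S1;
  K2 -- L1;
  K2 -- L3;
  K3 -- S1;
  K3 -- L1;
  K3 -- L2;
}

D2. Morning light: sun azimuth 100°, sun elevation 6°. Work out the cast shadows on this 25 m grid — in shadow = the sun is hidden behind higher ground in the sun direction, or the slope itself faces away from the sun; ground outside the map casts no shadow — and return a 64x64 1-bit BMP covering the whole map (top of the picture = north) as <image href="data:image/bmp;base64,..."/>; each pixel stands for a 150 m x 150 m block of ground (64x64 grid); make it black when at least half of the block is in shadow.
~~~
<image width="64" height="64" href="data:image/bmp;base64,Qk0+AgAAAAAAAD4AAAAoAAAAQAAAAEAAAAABAAEAAAAAAAACAAATCwAAEwsAAAIAAAAAAAAA////AAAAAAAAAAAAAAAAAAAAAAAAAAAAAAAAAAAAAABBwAAABwAAAGHAAAAHAAAAMcAAAAAAAAAPgAAAAAAAAA+BgAAAAAAABwePAAAAAAAAD4eAAAAAAAAPg4AAAAAAAAeAAAAAAADwAwAAAAAAAPgAGAAAAAAA+AA8AAAAAAD4AD4AAAAAAPgAHgAAAAAAeAOAAAAAAAgAB4AAAAAACAABgAAAAAAEACAAAAAAAAYA8AAAAAAAAgHwDAAAAAAAD+A+AAAAAAAf4P4AAAAAAD/D/gAAAAAAf8P+AAAAAAD/w/4AAAAAAP+D/gAAAAAA/4P/AAAAAAD/B/8AAAAACH4H/wAAAAAIAAQeAAAAABgADAAAAAAAGAAeAAAAwAA4ABwAAAHgABAAHAAAA+AAAAAYAAADwAAAAAAAAAPAAAAAAAAAAYAAAAAAAAAAAAAAAAGAAAAAAAAAAcAAAAAAAAAAAAAAAAAAAAAGAABgAAAAAA8AAGAAAAAADwwA4AAAAAAPDgDwAAAAAAcOAPAAAAAAA44B8AAAAAADDgfwAAAAAAEPB/AAAAAAAA8PAAAAAAAABwcAAAAAAAAAAAMAAAAAAADgAAAAAAAAA+AAAAAAAAAP4HAAAAAAAB/w4AAAAAAAH/DgAAAAAAAf+AAAAAAAAB/8AAAAAAAAD/wAAAAAAAAP+AAAAA=="/>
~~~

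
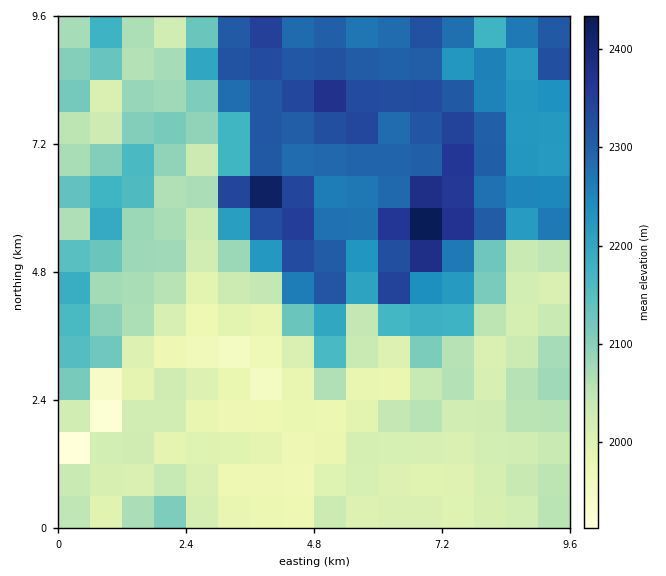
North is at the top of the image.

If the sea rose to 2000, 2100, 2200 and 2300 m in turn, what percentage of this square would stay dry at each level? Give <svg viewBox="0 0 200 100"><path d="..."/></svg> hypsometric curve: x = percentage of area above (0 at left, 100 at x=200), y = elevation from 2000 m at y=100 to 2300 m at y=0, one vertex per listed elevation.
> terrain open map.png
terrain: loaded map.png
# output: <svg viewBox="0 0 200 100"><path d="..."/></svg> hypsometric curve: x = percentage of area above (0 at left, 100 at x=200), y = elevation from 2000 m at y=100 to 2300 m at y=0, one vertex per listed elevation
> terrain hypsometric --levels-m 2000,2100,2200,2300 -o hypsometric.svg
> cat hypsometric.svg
<svg viewBox="0 0 200 100"><path d="M169 100l-74-33-26-34-35-33"/></svg>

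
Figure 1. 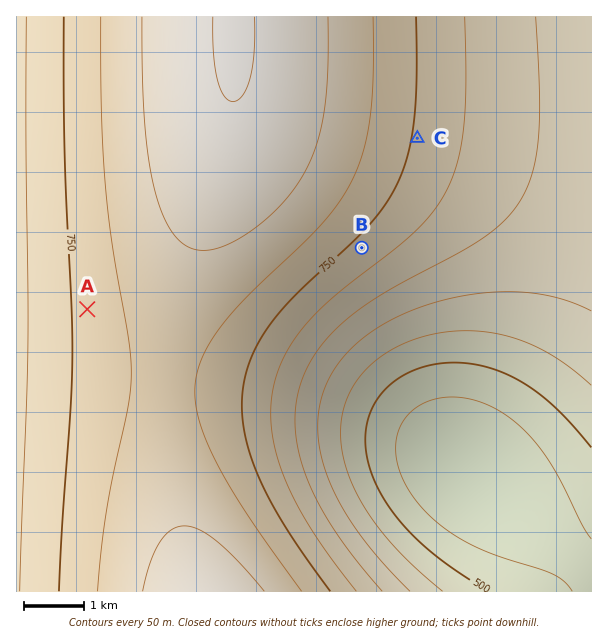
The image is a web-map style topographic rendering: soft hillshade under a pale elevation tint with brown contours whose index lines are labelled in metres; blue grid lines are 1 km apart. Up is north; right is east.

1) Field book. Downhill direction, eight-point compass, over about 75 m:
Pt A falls W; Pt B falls SE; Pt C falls E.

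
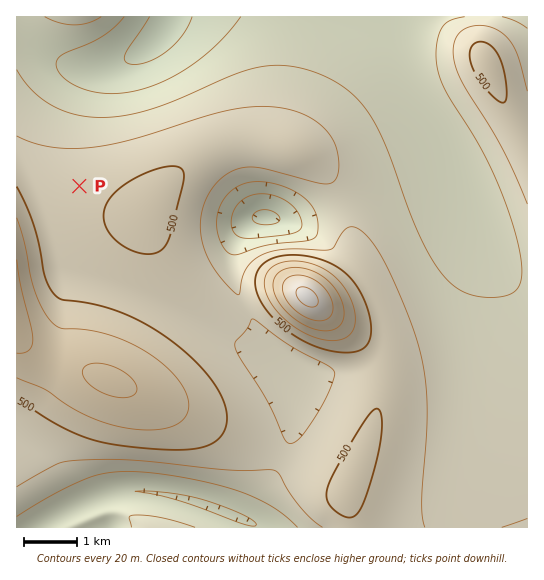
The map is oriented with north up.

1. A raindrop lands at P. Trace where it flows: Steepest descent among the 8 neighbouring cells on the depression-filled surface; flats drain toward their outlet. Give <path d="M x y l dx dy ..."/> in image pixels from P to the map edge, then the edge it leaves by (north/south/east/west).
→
<path d="M79 186l-6-7 0-82 6-8 0-2 18-17 2-1 4 0 2-2 4 0 8-4 2 0 18-9 9-8 1 0 19-19 0-1 5-5 0-4"/>
exit: north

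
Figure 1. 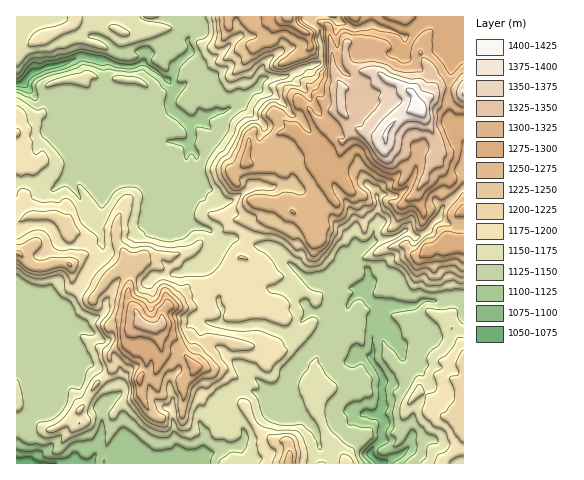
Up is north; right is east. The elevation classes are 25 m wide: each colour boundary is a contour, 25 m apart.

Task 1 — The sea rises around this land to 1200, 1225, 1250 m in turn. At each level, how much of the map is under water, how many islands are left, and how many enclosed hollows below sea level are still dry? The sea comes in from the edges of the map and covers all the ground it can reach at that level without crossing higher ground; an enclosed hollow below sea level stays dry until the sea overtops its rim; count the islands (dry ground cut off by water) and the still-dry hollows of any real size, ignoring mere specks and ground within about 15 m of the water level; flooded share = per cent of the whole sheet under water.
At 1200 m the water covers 65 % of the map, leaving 1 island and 0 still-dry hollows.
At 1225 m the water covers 72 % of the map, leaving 1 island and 0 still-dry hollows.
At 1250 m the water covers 78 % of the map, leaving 1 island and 0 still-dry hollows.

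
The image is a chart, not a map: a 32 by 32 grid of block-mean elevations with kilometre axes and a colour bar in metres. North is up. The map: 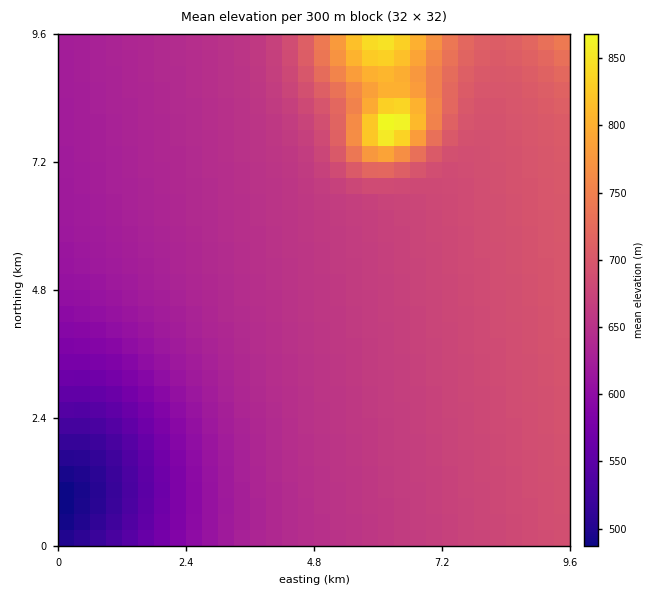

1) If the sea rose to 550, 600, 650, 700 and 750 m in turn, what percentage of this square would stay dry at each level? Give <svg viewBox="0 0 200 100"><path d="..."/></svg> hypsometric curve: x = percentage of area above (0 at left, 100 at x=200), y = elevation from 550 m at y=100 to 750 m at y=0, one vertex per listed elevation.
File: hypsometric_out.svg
<svg viewBox="0 0 200 100"><path d="M191 100l-11-25-65-25-94-25-12-25"/></svg>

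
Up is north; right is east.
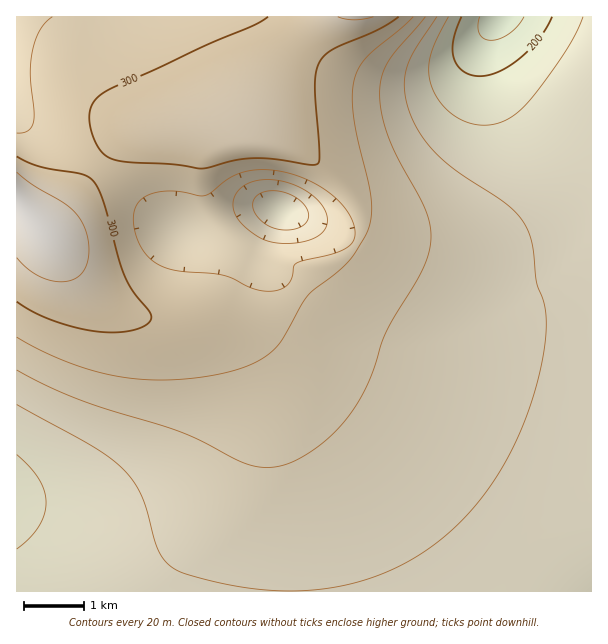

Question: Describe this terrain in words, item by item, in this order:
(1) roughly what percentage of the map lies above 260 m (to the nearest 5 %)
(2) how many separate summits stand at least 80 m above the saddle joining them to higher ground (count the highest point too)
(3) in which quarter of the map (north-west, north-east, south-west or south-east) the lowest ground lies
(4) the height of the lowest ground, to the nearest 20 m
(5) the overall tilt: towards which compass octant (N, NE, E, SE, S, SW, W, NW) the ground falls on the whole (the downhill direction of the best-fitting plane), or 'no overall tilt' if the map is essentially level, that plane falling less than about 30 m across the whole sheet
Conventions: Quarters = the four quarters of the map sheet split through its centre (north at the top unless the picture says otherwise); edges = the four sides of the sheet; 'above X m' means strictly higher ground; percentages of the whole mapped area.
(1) Ground above 260 m makes up about 45 % of the sheet.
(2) There is 1 summit with 80 m or more of prominence.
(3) The lowest ground is in the north-east quarter.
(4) The lowest point is down at roughly 180 m.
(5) On the whole the ground falls towards the south-east.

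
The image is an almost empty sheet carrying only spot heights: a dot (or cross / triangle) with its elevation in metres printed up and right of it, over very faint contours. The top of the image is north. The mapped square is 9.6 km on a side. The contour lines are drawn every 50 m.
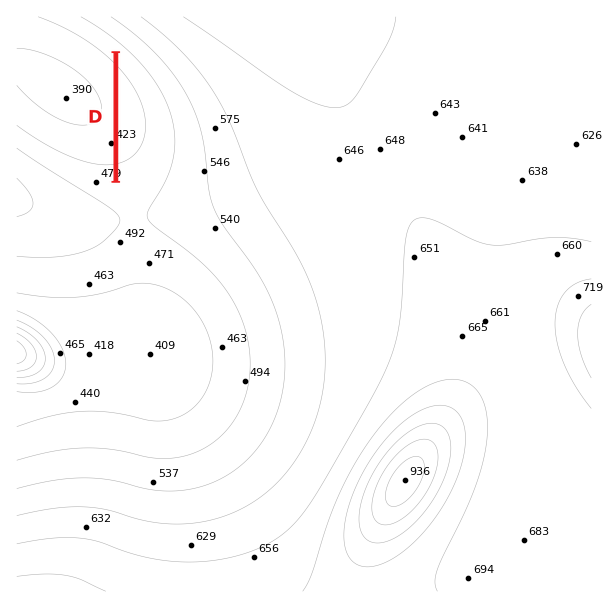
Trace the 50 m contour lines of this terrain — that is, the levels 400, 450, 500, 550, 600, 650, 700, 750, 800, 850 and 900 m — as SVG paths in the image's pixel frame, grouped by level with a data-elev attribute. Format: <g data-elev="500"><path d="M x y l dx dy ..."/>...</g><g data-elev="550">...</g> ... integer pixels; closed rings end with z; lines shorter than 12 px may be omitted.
<g data-elev="400"><path d="M17 48l13 2 15 4 17 8 16 11 12 11 8 11 3 10 0 9-5 7-7 4-11 0-12-3-13-6-12-8-24-23"/></g><g data-elev="450"><path d="M17 392l19 0 17-5 10-10 3-14-4-15-10-15-16-13-19-9"/><path d="M17 293l28 4 26 1 28-4 38-10 12 0 13 3 11 5 10 7 16 18 10 21 4 24-3 19-8 17-13 13-15 8-10 2-11 0-40-8-30-2-30 5-36 11"/><path d="M38 17l25 10 21 12 20 14 16 16 13 17 8 17 4 17 0 15-6 14-10 10-13 5-15 1-18-4-21-8-23-12-22-16"/></g><g data-elev="500"><path d="M17 384l15-1 12-4 8-8 2-11-2-10-8-12-12-10-15-8"/><path d="M17 256l37 1 30-6 12-5 9-6 11-12 4-7-2-6-9-8-92-59"/><path d="M81 17l27 17 24 20 20 23 13 22 9 27 1 14-1 13-6 22-19 34-2 9 8 9 31 23 18 15 14 14 12 17 10 19 7 21 3 23-1 21-7 25-12 21-18 18-21 10-15 4-17 0-46-8-30-2-30 3-36 9"/></g><g data-elev="550"><path d="M17 377l12-1 9-4 5-6 2-7-2-9-6-9-8-8-12-6"/><path d="M17 217l12-5 3-5 1-4-4-11-12-14"/><path d="M111 17l27 20 23 22 17 22 14 24 10 32 7 52 5 20 10 18 36 51 10 18 7 19 5 20 3 19 0 20-3 19-9 30-8 14-9 13-22 21-13 8-14 6-21 5-22 1-20-3-34-8-29-2-28 3-36 8"/></g><g data-elev="600"><path d="M17 371l13-3 5-5 1-6-1-7-4-6-14-11"/><path d="M141 17l23 18 19 18 16 18 14 19 17 33 28 69 35 56 12 24 12 33 7 34 1 33-5 33-6 20-8 18-10 16-11 15-13 14-14 11-16 10-17 7-28 7-29 1-25-4-39-11-26-2-27 2-34 7"/></g><g data-elev="650"><path d="M17 364l7-4 2-6-3-7-6-6"/><path d="M591 242l-19-4-20 0-46 7-14 0-18-5-43-21-11-1-7 3-5 8-3 13-3 61-3 26-6 21-8 21-22 42-54 92-19 23-23 16-16 7-20 6-21 4-21 1-22-1-21-4-20-5-27-10-18-4-28 0-36 6"/><path d="M183 17l107 73 25 13 20 5 12-3 10-11 31-52 5-13 3-12"/></g><g data-elev="700"><path d="M106 591l-26-12-14-4-21-1-28 2"/><path d="M437 591l-2-9 2-12 37-79 8-27 5-26 0-24-6-18-5-7-6-5-14-5-9 1-10 2-21 11-23 19-22 26-17 27-15 30-12 30-15 48-9 18"/><path d="M591 279l-15 4-11 10-7 13-3 18 2 20 8 22 12 23 14 19"/></g><g data-elev="750"><path d="M360 566l9 1 9-2 11-4 12-8 24-22 20-28 14-30 6-29 0-12-2-10-4-8-7-6-8-2-10 0-11 3-12 7-12 9-12 12-21 30-15 33-5 16-2 15 0 12 3 11 6 8z"/><path d="M591 304l-6 6-4 7-3 16 3 21 10 24"/></g><g data-elev="800"><path d="M371 542l6 1 7-1 17-8 18-15 15-21 11-22 6-23-2-16-3-7-5-4-6-2-7 0-9 2-9 5-18 16-16 21-12 24-5 23 0 10 3 8 4 6z"/></g><g data-elev="850"><path d="M380 524l10 0 12-5 13-12 11-15 8-16 4-15-1-13-6-7-11-1-12 5-13 11-11 15-8 17-4 16 1 12 3 5z"/></g><g data-elev="900"><path d="M390 506l6 0 8-3 13-15 5-9 2-9 0-8-4-5-6-1-7 4-8 6-6 8-5 11-2 9 0 7z"/></g>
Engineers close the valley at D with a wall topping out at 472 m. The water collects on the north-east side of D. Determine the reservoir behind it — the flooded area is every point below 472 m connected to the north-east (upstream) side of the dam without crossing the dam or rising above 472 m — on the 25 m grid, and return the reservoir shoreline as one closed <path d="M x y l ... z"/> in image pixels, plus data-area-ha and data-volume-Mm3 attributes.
<path d="M119 55l-1 124 8 1 14-6 12-15 6-16 0-23-1-1-3-15-12-23-10-13-13-13z" data-area-ha="102" data-volume-Mm3="24.46"/>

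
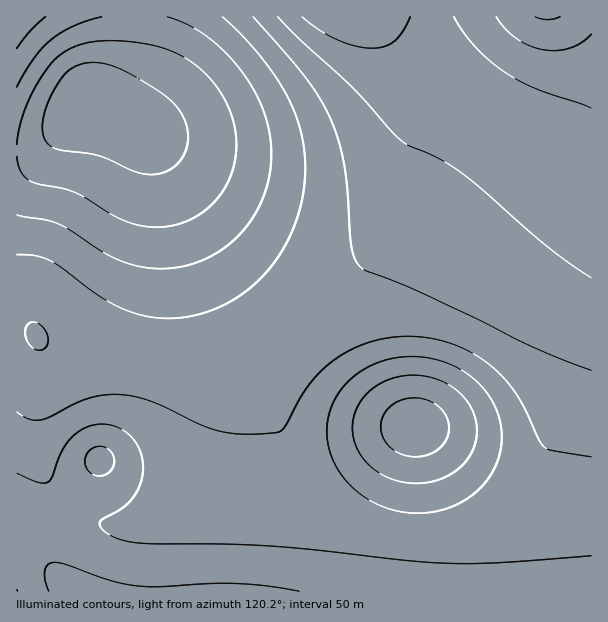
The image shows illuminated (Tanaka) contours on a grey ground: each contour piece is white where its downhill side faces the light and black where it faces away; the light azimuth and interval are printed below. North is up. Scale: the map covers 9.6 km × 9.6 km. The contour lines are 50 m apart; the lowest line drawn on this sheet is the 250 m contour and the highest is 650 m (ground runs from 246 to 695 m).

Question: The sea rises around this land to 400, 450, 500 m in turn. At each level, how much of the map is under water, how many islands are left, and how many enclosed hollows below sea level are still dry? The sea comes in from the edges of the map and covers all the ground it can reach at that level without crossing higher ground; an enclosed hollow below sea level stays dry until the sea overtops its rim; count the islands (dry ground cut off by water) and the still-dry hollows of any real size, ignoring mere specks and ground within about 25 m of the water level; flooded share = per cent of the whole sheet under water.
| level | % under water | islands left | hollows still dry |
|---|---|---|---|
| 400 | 13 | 0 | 0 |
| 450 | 24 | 0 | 0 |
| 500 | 44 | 0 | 0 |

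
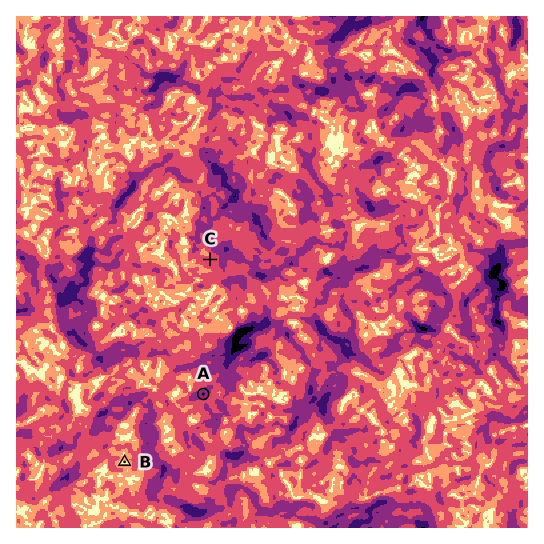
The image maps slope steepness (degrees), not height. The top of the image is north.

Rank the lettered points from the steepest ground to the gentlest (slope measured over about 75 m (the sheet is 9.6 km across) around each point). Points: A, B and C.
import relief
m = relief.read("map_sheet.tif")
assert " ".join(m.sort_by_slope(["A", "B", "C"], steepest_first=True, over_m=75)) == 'A C B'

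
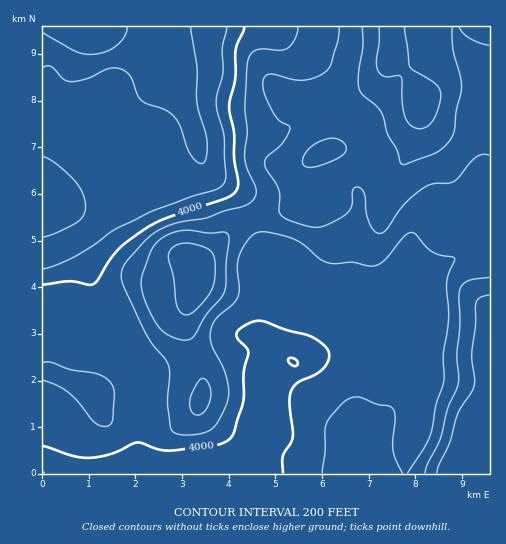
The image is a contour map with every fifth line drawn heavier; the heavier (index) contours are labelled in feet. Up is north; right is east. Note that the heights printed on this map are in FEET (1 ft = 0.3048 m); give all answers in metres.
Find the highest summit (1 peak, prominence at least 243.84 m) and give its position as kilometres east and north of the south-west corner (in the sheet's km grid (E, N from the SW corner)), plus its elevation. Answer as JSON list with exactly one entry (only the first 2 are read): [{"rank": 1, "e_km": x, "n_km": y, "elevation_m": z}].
[{"rank": 1, "e_km": 8.16, "n_km": 7.99, "elevation_m": 1493}]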